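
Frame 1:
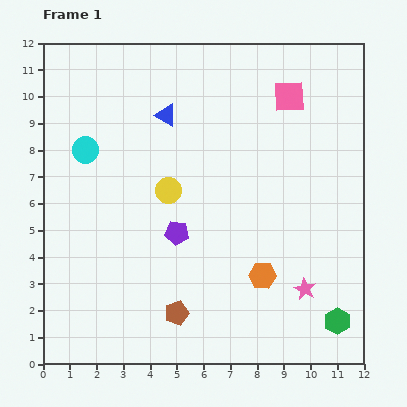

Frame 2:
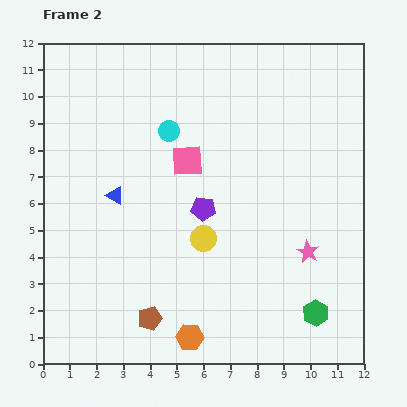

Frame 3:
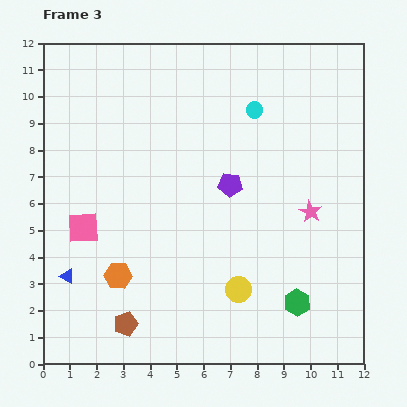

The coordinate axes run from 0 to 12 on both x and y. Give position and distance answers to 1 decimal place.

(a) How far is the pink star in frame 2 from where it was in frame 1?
1.4

The pink star moved from (9.8, 2.8) to (9.9, 4.2), a distance of √(0.1² + 1.4²) ≈ 1.4.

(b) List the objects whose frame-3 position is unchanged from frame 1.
none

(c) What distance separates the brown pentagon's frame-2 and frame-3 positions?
0.9

The brown pentagon moved from (4.0, 1.7) to (3.1, 1.5), a distance of √(0.9² + 0.2²) ≈ 0.9.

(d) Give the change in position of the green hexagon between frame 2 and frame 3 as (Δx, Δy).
(-0.7, 0.4)

The green hexagon was at (10.2, 1.9) in frame 2 and (9.5, 2.3) in frame 3.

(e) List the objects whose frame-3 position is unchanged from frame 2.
none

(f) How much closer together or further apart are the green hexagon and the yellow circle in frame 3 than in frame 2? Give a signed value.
-2.7

Distance in frame 2: 5.0. Distance in frame 3: 2.3.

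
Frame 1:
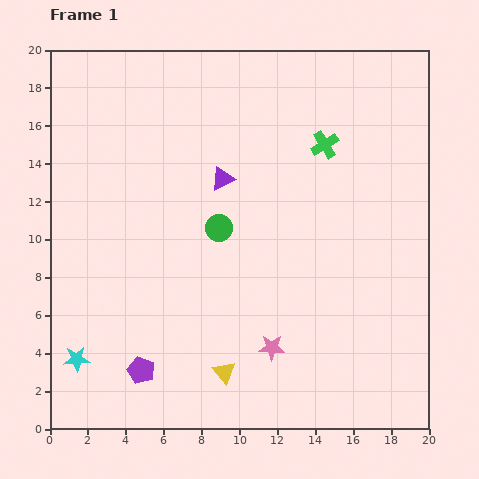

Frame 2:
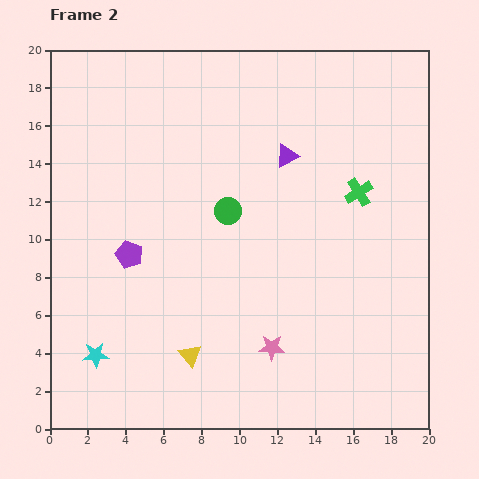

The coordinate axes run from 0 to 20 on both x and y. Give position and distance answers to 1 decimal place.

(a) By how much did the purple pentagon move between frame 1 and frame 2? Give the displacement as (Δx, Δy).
(-0.6, 6.1)

The purple pentagon was at (4.8, 3.1) in frame 1 and (4.2, 9.2) in frame 2.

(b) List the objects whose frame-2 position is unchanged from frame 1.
the pink star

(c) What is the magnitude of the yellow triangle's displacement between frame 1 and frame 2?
2.0

The yellow triangle moved from (9.2, 3.0) to (7.4, 3.9), a distance of √(1.8² + 0.9²) ≈ 2.0.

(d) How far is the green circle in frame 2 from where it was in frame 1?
1.0

The green circle moved from (8.9, 10.6) to (9.4, 11.5), a distance of √(0.5² + 0.9²) ≈ 1.0.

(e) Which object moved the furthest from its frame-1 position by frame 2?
the purple pentagon

(moved 6.1; next 3.6)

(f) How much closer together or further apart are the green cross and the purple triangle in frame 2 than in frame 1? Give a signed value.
-1.5

Distance in frame 1: 5.7. Distance in frame 2: 4.2.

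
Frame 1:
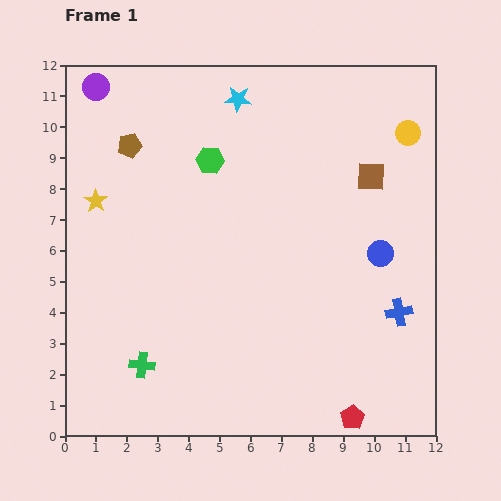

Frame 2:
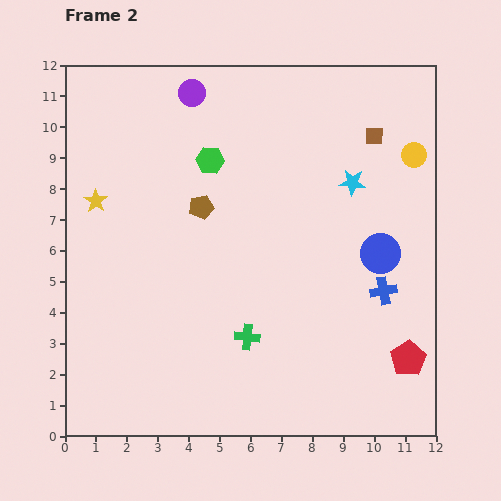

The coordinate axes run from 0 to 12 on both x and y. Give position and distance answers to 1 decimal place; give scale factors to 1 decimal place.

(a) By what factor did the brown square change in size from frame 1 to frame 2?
0.6×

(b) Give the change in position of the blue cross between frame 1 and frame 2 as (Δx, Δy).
(-0.5, 0.7)

The blue cross was at (10.8, 4.0) in frame 1 and (10.3, 4.7) in frame 2.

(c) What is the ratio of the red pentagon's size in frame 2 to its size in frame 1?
1.5×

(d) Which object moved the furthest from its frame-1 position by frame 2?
the cyan star

(moved 4.6; next 3.5)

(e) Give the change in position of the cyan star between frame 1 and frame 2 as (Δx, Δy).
(3.7, -2.7)

The cyan star was at (5.6, 10.9) in frame 1 and (9.3, 8.2) in frame 2.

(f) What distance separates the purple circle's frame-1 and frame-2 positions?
3.1

The purple circle moved from (1.0, 11.3) to (4.1, 11.1), a distance of √(3.1² + 0.2²) ≈ 3.1.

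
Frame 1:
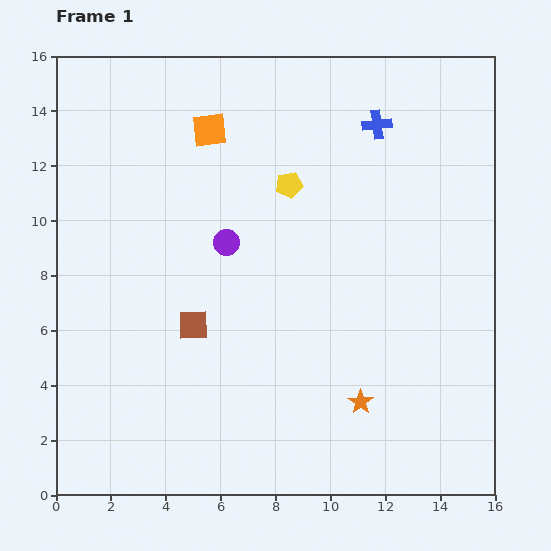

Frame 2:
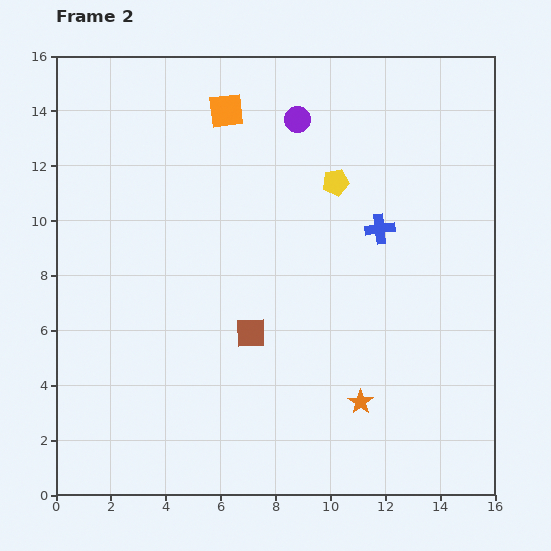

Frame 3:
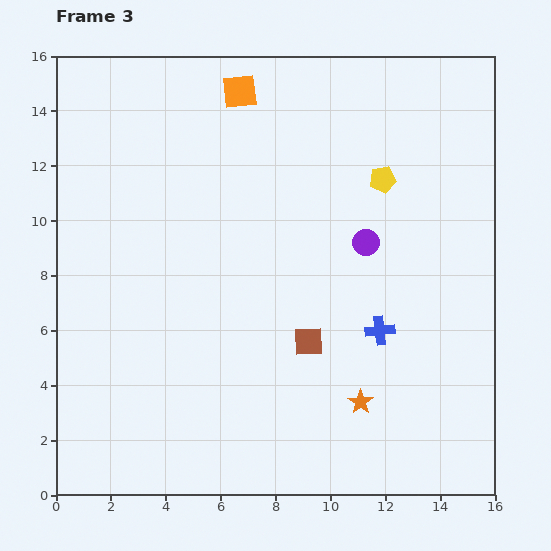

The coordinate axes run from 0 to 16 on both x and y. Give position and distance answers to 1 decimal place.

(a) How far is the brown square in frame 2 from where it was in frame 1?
2.1

The brown square moved from (5.0, 6.2) to (7.1, 5.9), a distance of √(2.1² + 0.3²) ≈ 2.1.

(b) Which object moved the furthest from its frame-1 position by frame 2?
the purple circle

(moved 5.2; next 3.8)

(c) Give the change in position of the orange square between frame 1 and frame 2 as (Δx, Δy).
(0.6, 0.7)

The orange square was at (5.6, 13.3) in frame 1 and (6.2, 14.0) in frame 2.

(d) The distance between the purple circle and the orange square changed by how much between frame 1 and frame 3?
+3.1

Distance in frame 1: 4.1. Distance in frame 3: 7.2.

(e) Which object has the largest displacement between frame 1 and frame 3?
the blue cross

(moved 7.5; next 5.1)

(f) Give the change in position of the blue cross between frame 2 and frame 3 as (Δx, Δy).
(0.0, -3.7)

The blue cross was at (11.8, 9.7) in frame 2 and (11.8, 6.0) in frame 3.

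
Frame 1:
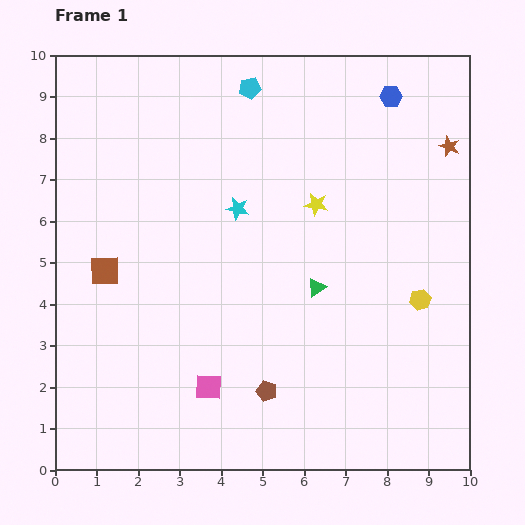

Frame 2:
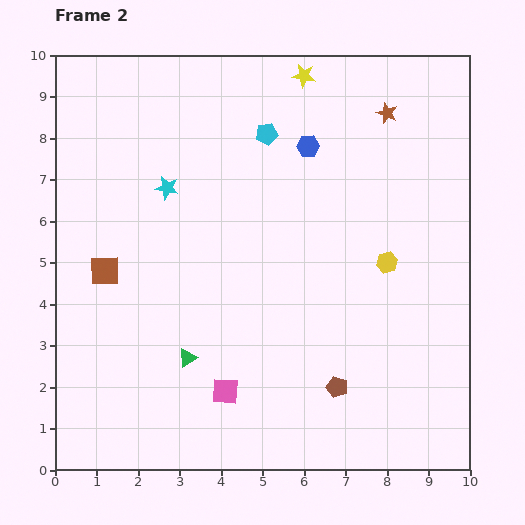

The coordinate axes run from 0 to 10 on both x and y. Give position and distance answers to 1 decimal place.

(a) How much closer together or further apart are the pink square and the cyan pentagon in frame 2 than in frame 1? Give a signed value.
-1.0

Distance in frame 1: 7.3. Distance in frame 2: 6.3.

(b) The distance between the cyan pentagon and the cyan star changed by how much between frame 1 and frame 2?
-0.2

Distance in frame 1: 2.9. Distance in frame 2: 2.7.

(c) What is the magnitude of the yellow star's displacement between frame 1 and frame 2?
3.1

The yellow star moved from (6.3, 6.4) to (6.0, 9.5), a distance of √(0.3² + 3.1²) ≈ 3.1.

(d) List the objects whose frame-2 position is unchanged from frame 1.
the brown square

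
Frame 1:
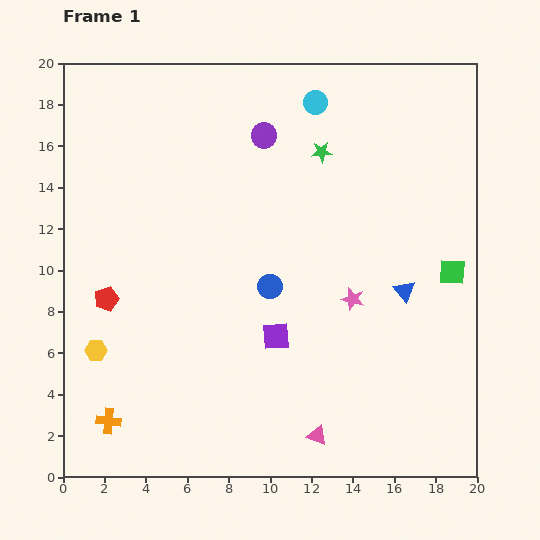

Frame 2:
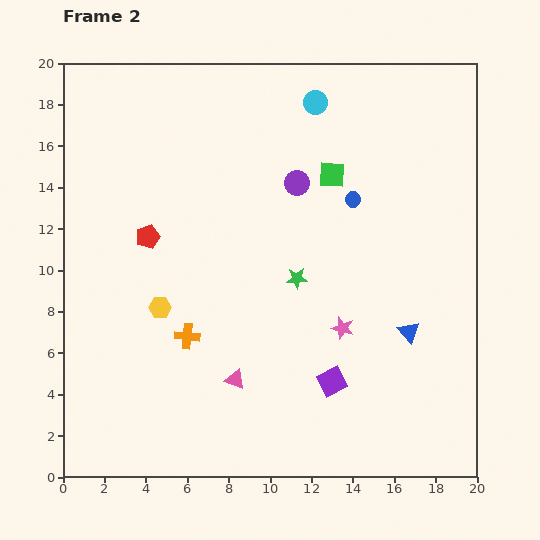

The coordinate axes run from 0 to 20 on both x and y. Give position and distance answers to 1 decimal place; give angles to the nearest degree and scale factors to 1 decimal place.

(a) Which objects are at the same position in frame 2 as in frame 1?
the cyan circle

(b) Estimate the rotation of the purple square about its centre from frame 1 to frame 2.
22° counter-clockwise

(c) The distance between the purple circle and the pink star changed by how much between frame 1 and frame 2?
-1.7

Distance in frame 1: 9.0. Distance in frame 2: 7.3.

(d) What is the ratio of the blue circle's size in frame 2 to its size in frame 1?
0.6×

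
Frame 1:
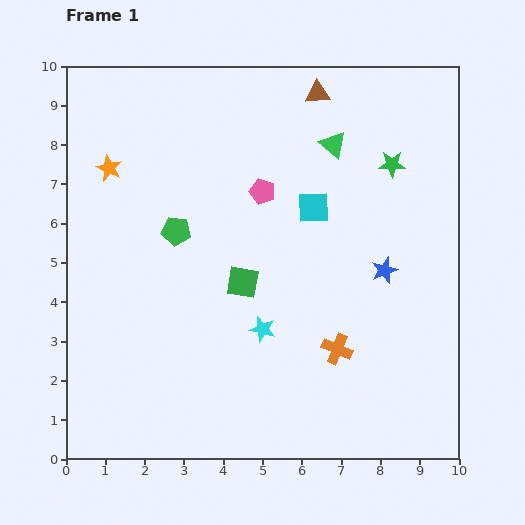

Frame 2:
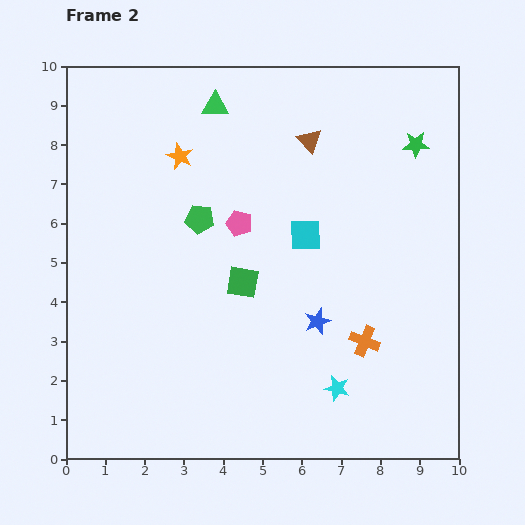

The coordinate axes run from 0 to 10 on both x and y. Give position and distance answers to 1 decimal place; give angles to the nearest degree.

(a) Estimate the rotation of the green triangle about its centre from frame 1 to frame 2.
41° counter-clockwise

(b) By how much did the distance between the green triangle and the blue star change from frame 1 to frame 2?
+2.6

Distance in frame 1: 3.5. Distance in frame 2: 6.1.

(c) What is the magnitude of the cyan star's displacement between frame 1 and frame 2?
2.4

The cyan star moved from (5.0, 3.3) to (6.9, 1.8), a distance of √(1.9² + 1.5²) ≈ 2.4.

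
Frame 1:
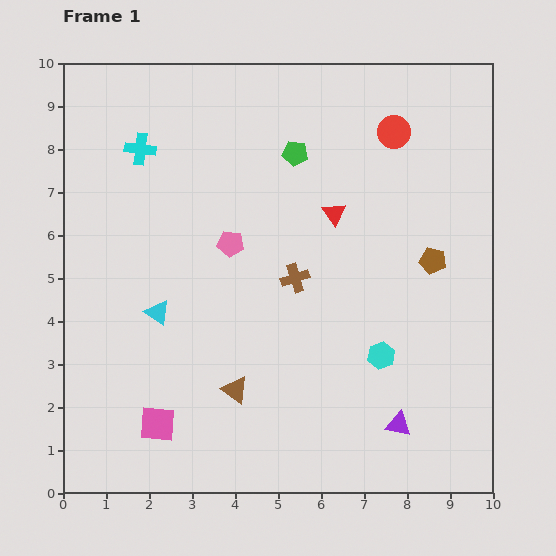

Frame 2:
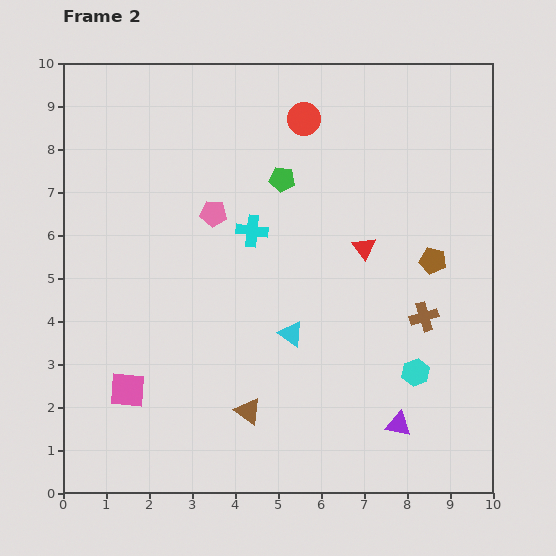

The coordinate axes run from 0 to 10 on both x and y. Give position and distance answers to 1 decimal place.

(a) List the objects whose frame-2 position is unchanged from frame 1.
the purple triangle, the brown pentagon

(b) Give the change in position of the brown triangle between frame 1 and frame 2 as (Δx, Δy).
(0.3, -0.5)

The brown triangle was at (4.0, 2.4) in frame 1 and (4.3, 1.9) in frame 2.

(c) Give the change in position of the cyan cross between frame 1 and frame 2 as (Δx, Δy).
(2.6, -1.9)

The cyan cross was at (1.8, 8.0) in frame 1 and (4.4, 6.1) in frame 2.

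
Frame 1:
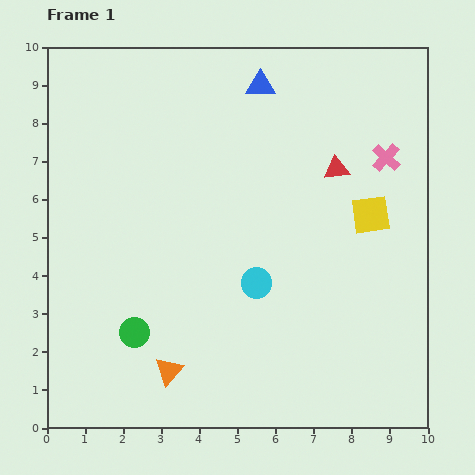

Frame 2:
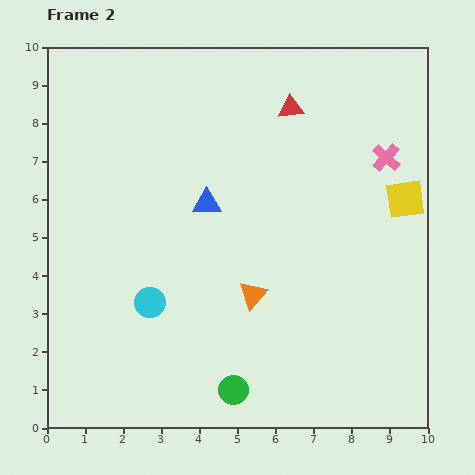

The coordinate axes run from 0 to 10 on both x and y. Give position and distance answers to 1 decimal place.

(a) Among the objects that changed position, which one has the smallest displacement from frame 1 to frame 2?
the yellow square

(moved 1.0)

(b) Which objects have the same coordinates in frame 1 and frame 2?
the pink cross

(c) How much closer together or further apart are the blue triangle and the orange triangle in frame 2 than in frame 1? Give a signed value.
-5.2

Distance in frame 1: 7.9. Distance in frame 2: 2.7.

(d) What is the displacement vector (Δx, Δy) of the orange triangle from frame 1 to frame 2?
(2.2, 2.0)

The orange triangle was at (3.2, 1.5) in frame 1 and (5.4, 3.5) in frame 2.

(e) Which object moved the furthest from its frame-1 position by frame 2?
the blue triangle

(moved 3.4; next 3.0)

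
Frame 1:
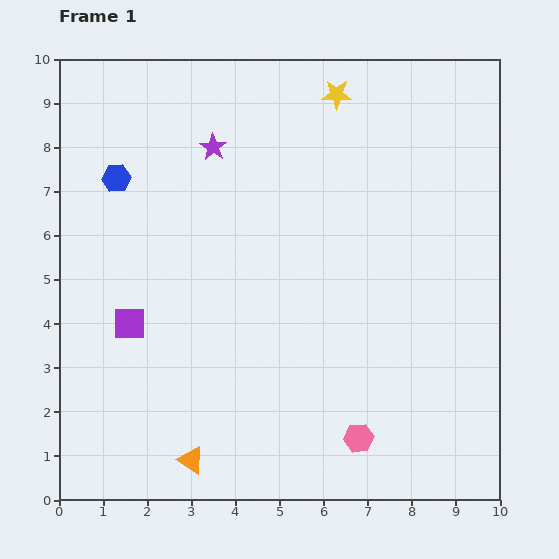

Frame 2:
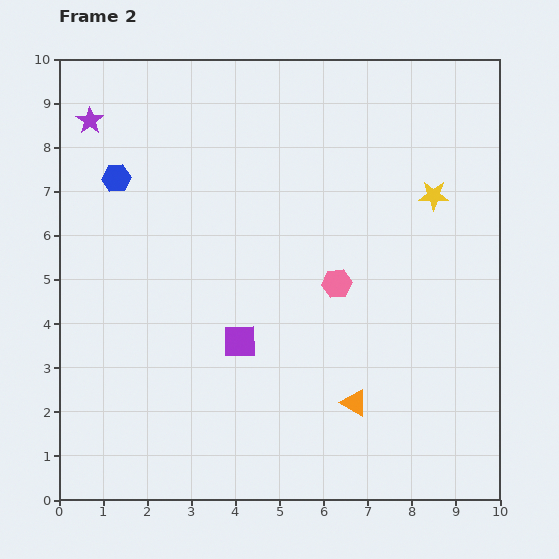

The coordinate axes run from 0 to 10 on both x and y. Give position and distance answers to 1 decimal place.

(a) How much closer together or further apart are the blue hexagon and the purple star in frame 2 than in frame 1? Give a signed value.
-0.9

Distance in frame 1: 2.3. Distance in frame 2: 1.4.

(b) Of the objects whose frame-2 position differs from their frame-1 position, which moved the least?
the purple square

(moved 2.5)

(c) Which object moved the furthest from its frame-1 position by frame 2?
the orange triangle

(moved 3.9; next 3.5)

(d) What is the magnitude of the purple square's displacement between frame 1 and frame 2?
2.5

The purple square moved from (1.6, 4.0) to (4.1, 3.6), a distance of √(2.5² + 0.4²) ≈ 2.5.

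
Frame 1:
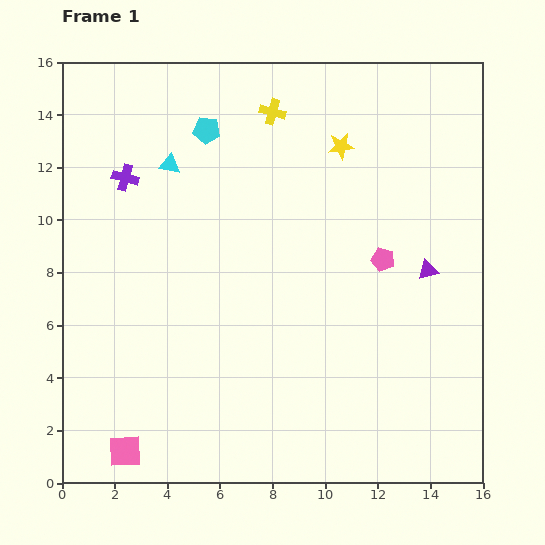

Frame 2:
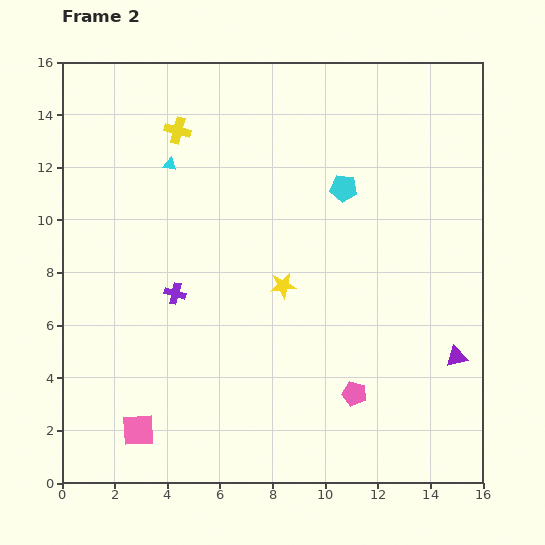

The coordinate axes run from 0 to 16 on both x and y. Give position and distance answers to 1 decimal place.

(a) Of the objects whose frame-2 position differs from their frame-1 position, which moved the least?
the pink square

(moved 0.9)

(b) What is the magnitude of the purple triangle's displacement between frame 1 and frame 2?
3.5

The purple triangle moved from (13.9, 8.1) to (15.0, 4.8), a distance of √(1.1² + 3.3²) ≈ 3.5.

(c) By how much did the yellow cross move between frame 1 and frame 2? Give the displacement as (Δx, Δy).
(-3.6, -0.7)

The yellow cross was at (8.0, 14.1) in frame 1 and (4.4, 13.4) in frame 2.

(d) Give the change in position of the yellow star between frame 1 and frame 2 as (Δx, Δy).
(-2.2, -5.3)

The yellow star was at (10.6, 12.8) in frame 1 and (8.4, 7.5) in frame 2.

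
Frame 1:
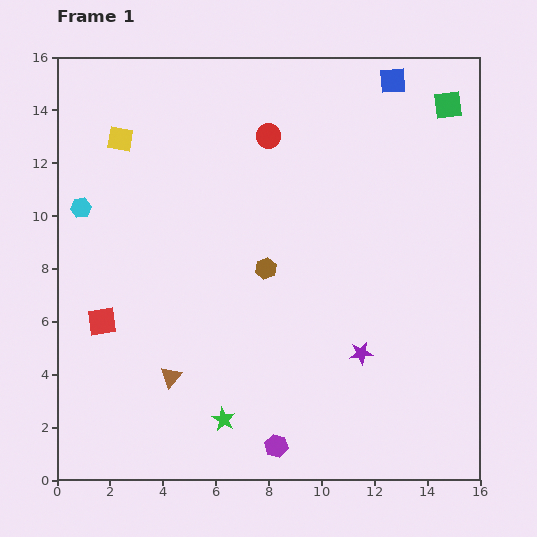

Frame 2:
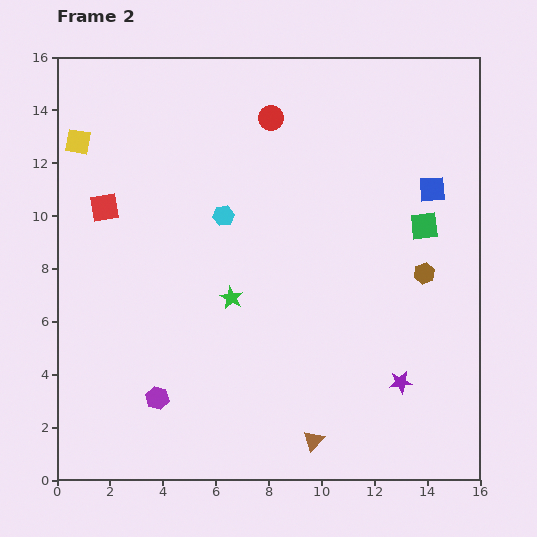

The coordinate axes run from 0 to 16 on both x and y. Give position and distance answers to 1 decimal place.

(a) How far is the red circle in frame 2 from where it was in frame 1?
0.7

The red circle moved from (8.0, 13.0) to (8.1, 13.7), a distance of √(0.1² + 0.7²) ≈ 0.7.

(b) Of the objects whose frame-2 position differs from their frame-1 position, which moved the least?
the red circle

(moved 0.7)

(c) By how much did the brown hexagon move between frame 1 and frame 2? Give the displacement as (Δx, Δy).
(6.0, -0.2)

The brown hexagon was at (7.9, 8.0) in frame 1 and (13.9, 7.8) in frame 2.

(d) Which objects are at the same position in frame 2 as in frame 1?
none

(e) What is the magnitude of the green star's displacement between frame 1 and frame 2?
4.6

The green star moved from (6.3, 2.3) to (6.6, 6.9), a distance of √(0.3² + 4.6²) ≈ 4.6.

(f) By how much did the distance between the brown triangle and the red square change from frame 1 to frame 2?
+8.5

Distance in frame 1: 3.3. Distance in frame 2: 11.8.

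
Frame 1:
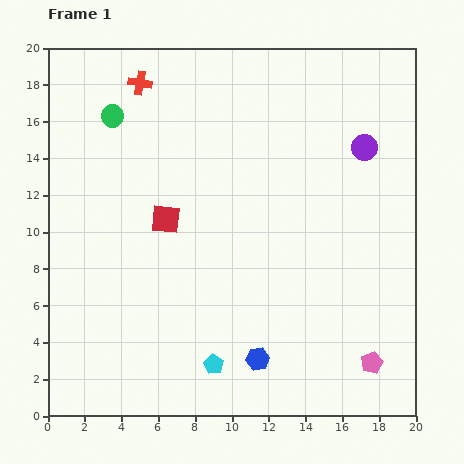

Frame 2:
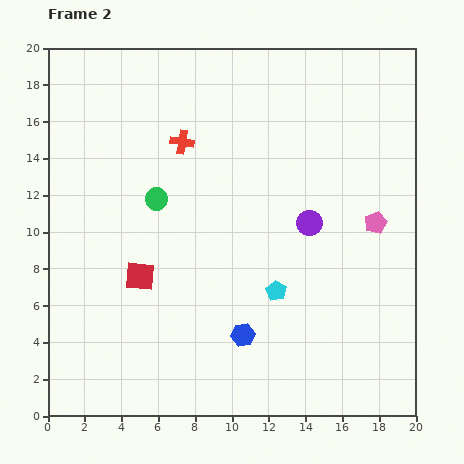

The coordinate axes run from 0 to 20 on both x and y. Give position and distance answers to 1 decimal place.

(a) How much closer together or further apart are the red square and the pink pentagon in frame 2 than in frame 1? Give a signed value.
-0.5

Distance in frame 1: 13.6. Distance in frame 2: 13.1.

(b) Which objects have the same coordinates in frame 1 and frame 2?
none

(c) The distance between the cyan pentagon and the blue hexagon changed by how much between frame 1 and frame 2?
+0.6

Distance in frame 1: 2.4. Distance in frame 2: 3.0.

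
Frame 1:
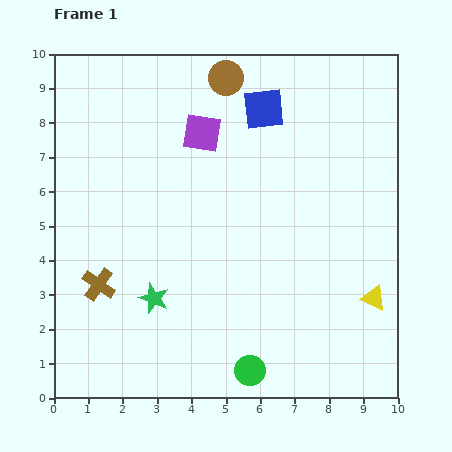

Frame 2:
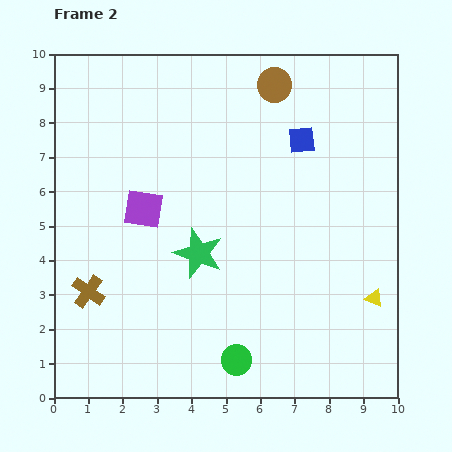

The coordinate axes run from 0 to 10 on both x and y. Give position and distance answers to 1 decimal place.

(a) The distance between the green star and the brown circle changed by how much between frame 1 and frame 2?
-1.3

Distance in frame 1: 6.7. Distance in frame 2: 5.4.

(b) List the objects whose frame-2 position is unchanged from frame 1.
the yellow triangle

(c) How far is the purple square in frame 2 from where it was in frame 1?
2.8

The purple square moved from (4.3, 7.7) to (2.6, 5.5), a distance of √(1.7² + 2.2²) ≈ 2.8.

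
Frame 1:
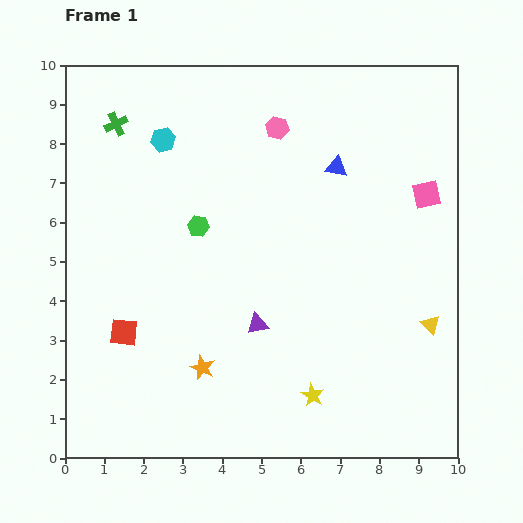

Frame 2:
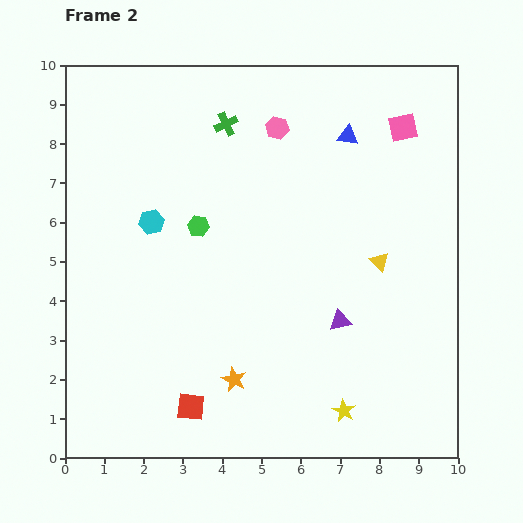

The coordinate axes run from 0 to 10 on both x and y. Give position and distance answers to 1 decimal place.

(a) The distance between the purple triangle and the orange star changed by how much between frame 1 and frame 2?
+1.3

Distance in frame 1: 1.8. Distance in frame 2: 3.1.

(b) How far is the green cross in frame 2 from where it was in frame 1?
2.8

The green cross moved from (1.3, 8.5) to (4.1, 8.5), a distance of √(2.8² + 0.0²) ≈ 2.8.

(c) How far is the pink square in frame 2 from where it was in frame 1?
1.8

The pink square moved from (9.2, 6.7) to (8.6, 8.4), a distance of √(0.6² + 1.7²) ≈ 1.8.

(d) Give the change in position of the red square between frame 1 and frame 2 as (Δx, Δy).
(1.7, -1.9)

The red square was at (1.5, 3.2) in frame 1 and (3.2, 1.3) in frame 2.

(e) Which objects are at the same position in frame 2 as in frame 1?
the green hexagon, the pink hexagon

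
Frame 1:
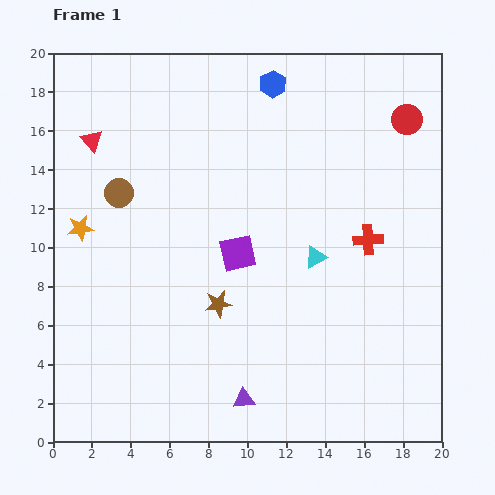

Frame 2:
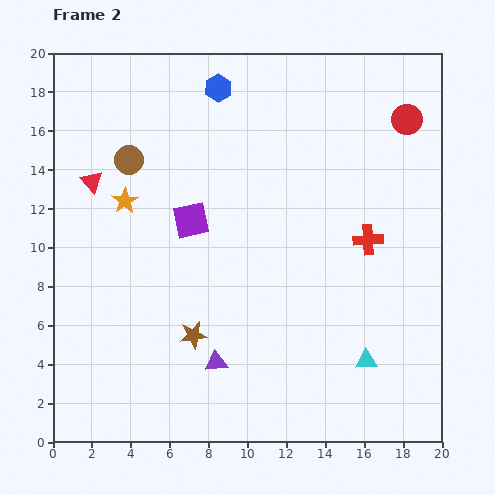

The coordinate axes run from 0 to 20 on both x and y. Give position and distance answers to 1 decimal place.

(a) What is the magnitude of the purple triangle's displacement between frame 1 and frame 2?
2.4

The purple triangle moved from (9.8, 2.2) to (8.4, 4.1), a distance of √(1.4² + 1.9²) ≈ 2.4.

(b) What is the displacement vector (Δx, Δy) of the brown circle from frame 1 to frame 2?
(0.5, 1.7)

The brown circle was at (3.4, 12.8) in frame 1 and (3.9, 14.5) in frame 2.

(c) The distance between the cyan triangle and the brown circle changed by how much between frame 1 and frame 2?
+5.4

Distance in frame 1: 10.6. Distance in frame 2: 16.0.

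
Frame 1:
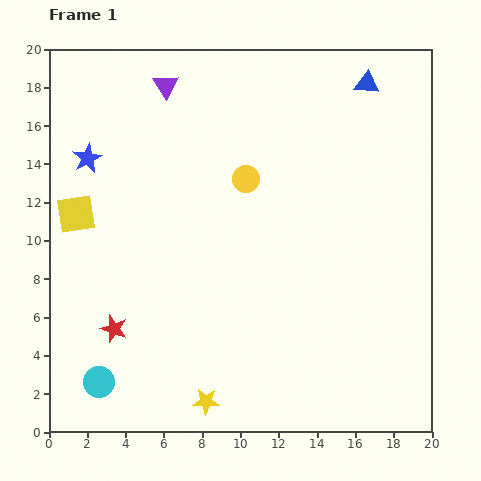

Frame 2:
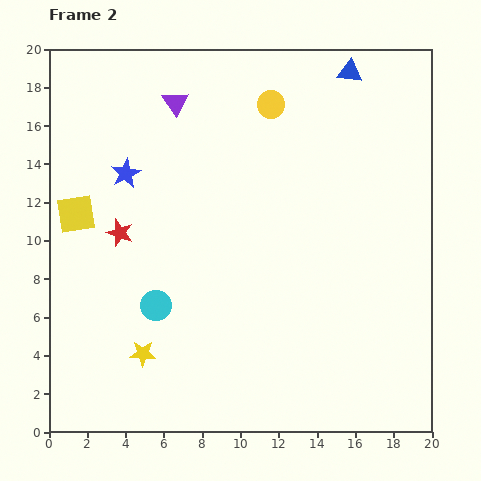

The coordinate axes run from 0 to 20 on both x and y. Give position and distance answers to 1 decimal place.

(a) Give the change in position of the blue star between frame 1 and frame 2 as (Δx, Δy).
(2.0, -0.8)

The blue star was at (2.0, 14.3) in frame 1 and (4.0, 13.5) in frame 2.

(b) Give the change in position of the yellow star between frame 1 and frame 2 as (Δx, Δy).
(-3.3, 2.5)

The yellow star was at (8.2, 1.6) in frame 1 and (4.9, 4.1) in frame 2.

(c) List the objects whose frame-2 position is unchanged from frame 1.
the yellow square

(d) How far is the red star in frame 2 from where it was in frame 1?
5.0

The red star moved from (3.4, 5.4) to (3.7, 10.4), a distance of √(0.3² + 5.0²) ≈ 5.0.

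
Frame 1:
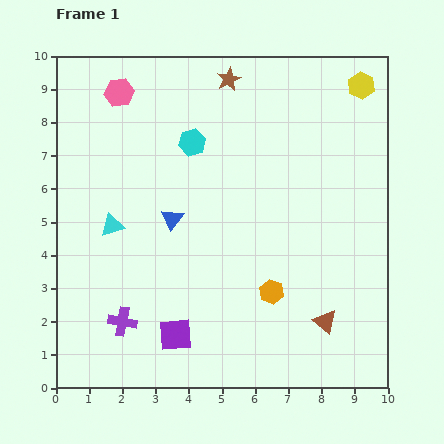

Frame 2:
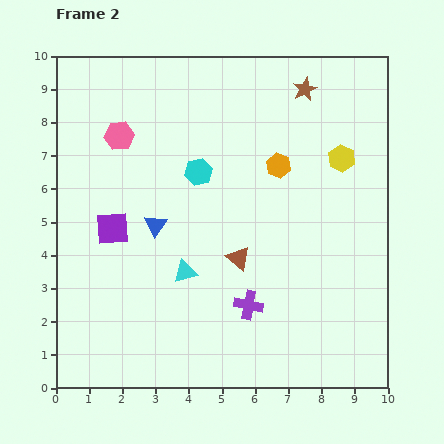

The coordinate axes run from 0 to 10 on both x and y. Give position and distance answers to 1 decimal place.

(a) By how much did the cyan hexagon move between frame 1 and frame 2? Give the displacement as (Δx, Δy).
(0.2, -0.9)

The cyan hexagon was at (4.1, 7.4) in frame 1 and (4.3, 6.5) in frame 2.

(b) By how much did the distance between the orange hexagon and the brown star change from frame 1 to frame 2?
-4.1

Distance in frame 1: 6.5. Distance in frame 2: 2.4.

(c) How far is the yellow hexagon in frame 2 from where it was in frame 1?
2.3

The yellow hexagon moved from (9.2, 9.1) to (8.6, 6.9), a distance of √(0.6² + 2.2²) ≈ 2.3.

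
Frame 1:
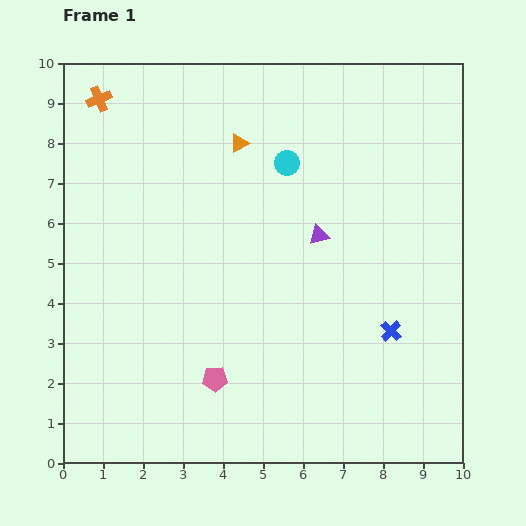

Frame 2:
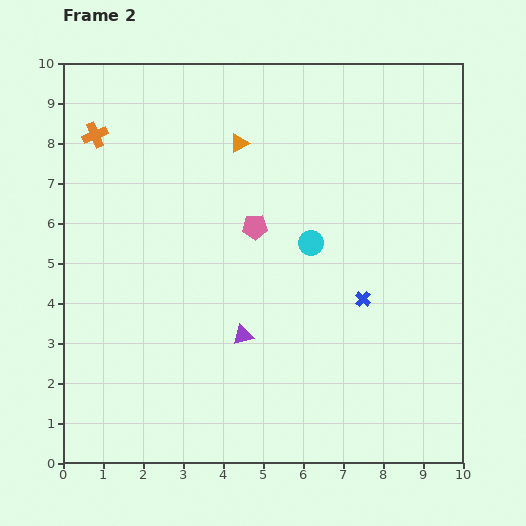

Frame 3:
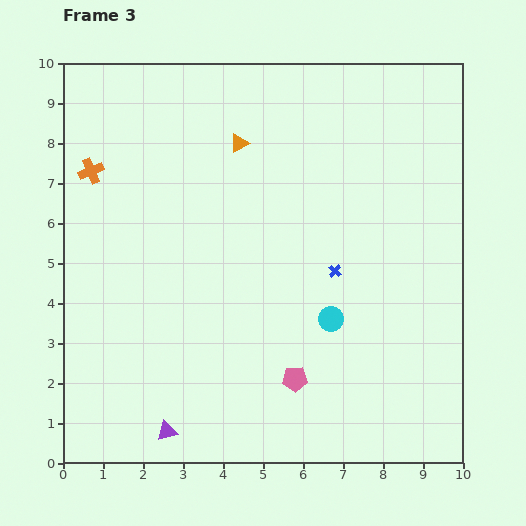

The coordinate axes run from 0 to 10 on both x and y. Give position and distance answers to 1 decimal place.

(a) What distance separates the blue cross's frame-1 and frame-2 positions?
1.1

The blue cross moved from (8.2, 3.3) to (7.5, 4.1), a distance of √(0.7² + 0.8²) ≈ 1.1.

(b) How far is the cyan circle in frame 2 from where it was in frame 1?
2.1

The cyan circle moved from (5.6, 7.5) to (6.2, 5.5), a distance of √(0.6² + 2.0²) ≈ 2.1.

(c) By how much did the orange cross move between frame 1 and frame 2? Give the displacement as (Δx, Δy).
(-0.1, -0.9)

The orange cross was at (0.9, 9.1) in frame 1 and (0.8, 8.2) in frame 2.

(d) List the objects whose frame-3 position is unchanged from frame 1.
the orange triangle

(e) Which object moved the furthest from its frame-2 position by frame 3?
the pink pentagon

(moved 3.9; next 3.1)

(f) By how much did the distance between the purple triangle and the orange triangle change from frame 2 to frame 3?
+2.6

Distance in frame 2: 4.8. Distance in frame 3: 7.4.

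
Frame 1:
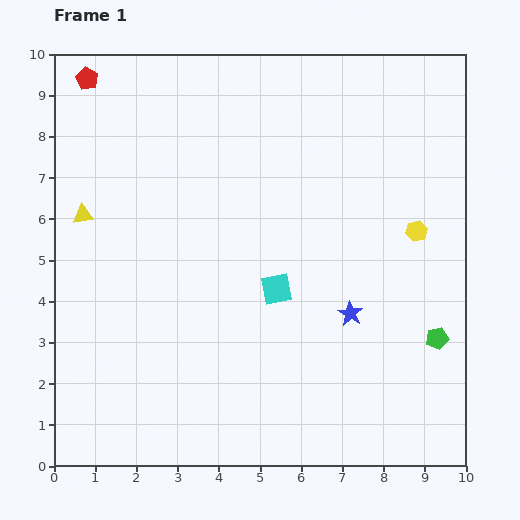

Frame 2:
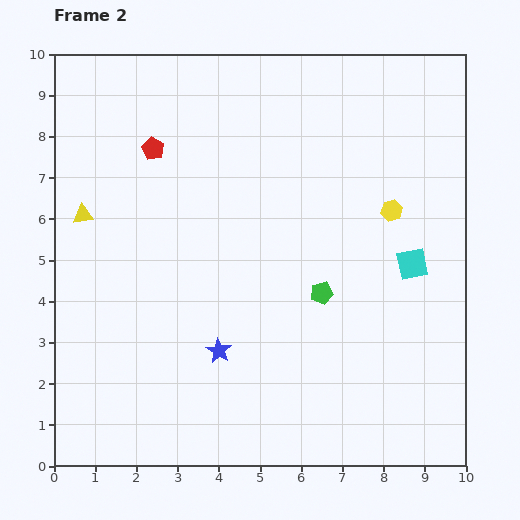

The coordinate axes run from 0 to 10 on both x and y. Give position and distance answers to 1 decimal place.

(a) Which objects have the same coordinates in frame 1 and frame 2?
the yellow triangle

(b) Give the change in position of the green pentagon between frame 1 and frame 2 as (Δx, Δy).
(-2.8, 1.1)

The green pentagon was at (9.3, 3.1) in frame 1 and (6.5, 4.2) in frame 2.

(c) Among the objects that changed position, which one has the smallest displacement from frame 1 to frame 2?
the yellow hexagon

(moved 0.8)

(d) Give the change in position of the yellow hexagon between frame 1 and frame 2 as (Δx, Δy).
(-0.6, 0.5)

The yellow hexagon was at (8.8, 5.7) in frame 1 and (8.2, 6.2) in frame 2.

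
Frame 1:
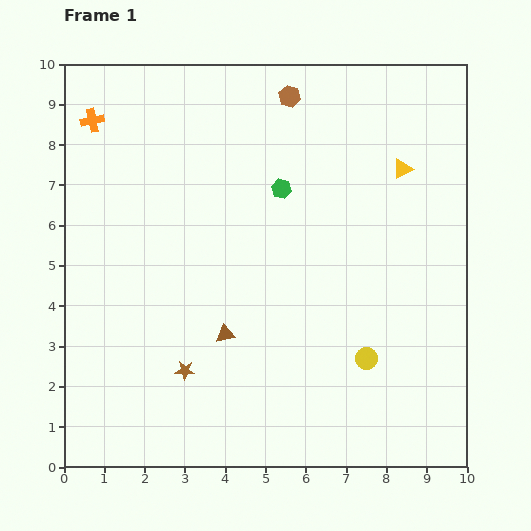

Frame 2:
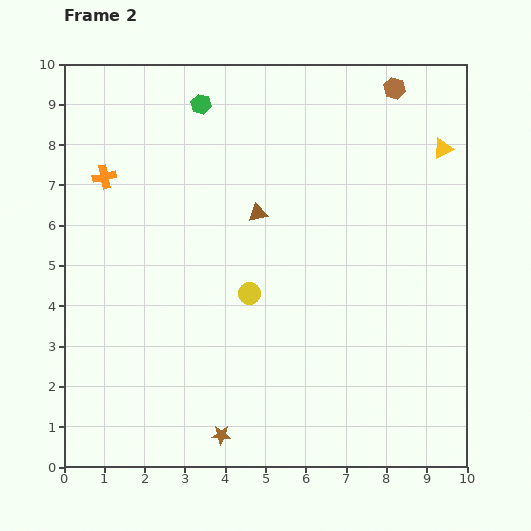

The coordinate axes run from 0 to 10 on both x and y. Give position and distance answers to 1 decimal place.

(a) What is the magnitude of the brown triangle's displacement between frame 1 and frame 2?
3.1

The brown triangle moved from (4.0, 3.3) to (4.8, 6.3), a distance of √(0.8² + 3.0²) ≈ 3.1.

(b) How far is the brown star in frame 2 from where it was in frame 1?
1.8

The brown star moved from (3.0, 2.4) to (3.9, 0.8), a distance of √(0.9² + 1.6²) ≈ 1.8.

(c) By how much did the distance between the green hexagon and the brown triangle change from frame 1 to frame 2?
-0.9

Distance in frame 1: 3.9. Distance in frame 2: 3.0.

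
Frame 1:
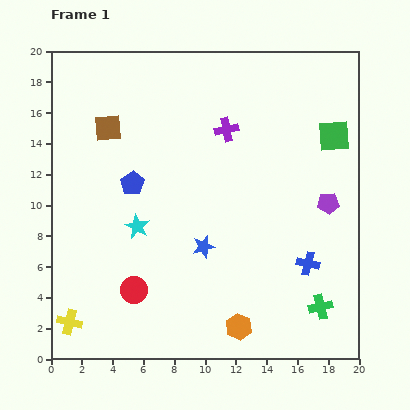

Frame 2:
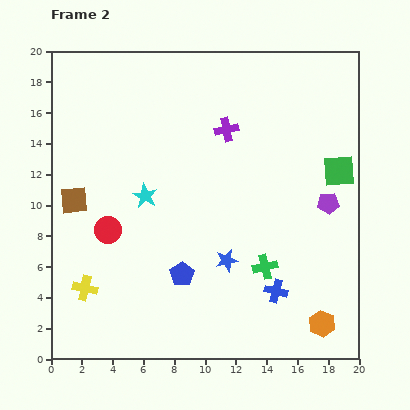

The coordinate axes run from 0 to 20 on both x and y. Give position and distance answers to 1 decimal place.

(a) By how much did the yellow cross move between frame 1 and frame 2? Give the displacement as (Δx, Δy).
(1.0, 2.2)

The yellow cross was at (1.2, 2.4) in frame 1 and (2.2, 4.6) in frame 2.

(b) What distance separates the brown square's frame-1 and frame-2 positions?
5.2

The brown square moved from (3.7, 15.0) to (1.5, 10.3), a distance of √(2.2² + 4.7²) ≈ 5.2.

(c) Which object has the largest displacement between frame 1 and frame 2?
the blue pentagon

(moved 6.7; next 5.4)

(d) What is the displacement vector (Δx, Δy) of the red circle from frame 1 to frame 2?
(-1.7, 3.9)

The red circle was at (5.4, 4.5) in frame 1 and (3.7, 8.4) in frame 2.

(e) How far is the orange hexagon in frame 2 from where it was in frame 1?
5.4

The orange hexagon moved from (12.2, 2.1) to (17.6, 2.3), a distance of √(5.4² + 0.2²) ≈ 5.4.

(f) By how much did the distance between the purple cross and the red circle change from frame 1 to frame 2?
-1.9

Distance in frame 1: 12.0. Distance in frame 2: 10.1.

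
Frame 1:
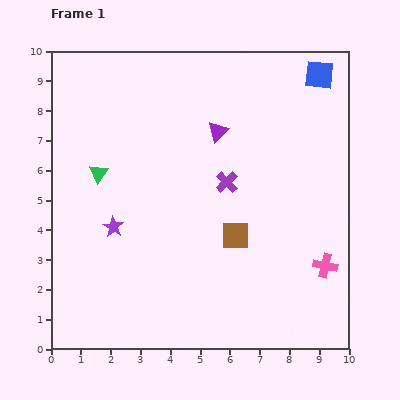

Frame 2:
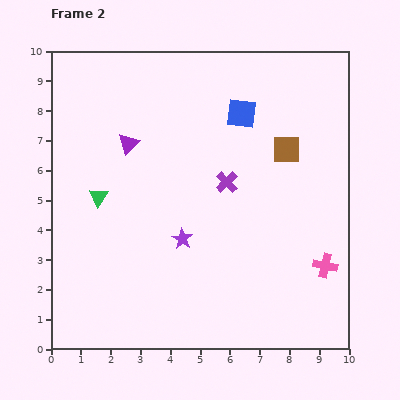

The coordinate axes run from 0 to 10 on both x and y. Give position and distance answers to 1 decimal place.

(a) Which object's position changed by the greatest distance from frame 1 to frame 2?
the brown square

(moved 3.4; next 3.0)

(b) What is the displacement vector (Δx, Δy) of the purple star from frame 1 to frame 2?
(2.3, -0.4)

The purple star was at (2.1, 4.1) in frame 1 and (4.4, 3.7) in frame 2.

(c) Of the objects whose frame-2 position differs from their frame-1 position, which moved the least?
the green triangle

(moved 0.8)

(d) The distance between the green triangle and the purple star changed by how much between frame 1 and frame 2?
+1.2

Distance in frame 1: 1.9. Distance in frame 2: 3.1.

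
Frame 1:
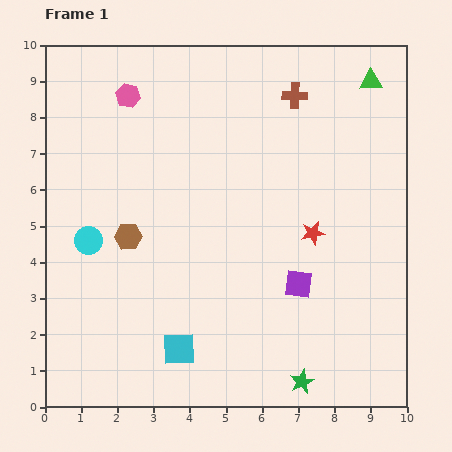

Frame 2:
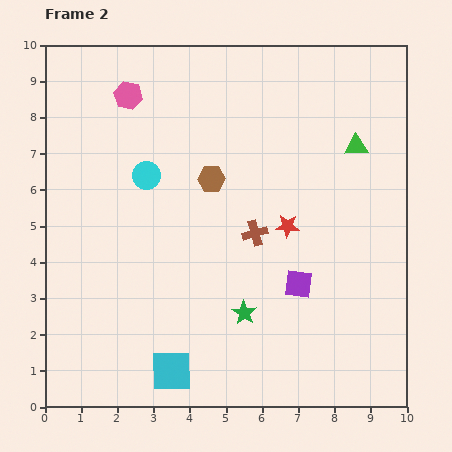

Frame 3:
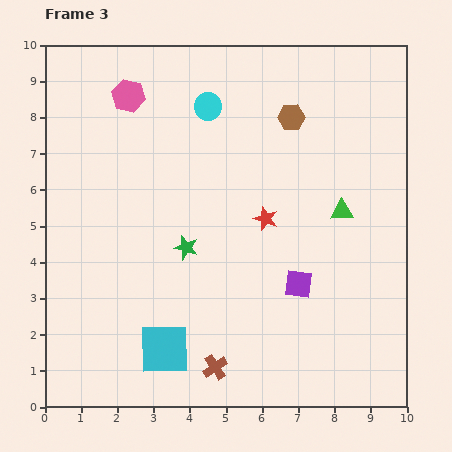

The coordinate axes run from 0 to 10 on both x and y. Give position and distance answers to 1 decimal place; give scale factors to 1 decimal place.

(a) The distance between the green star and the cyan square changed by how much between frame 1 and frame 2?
-0.9

Distance in frame 1: 3.5. Distance in frame 2: 2.6.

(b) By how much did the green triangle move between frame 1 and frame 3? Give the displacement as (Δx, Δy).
(-0.8, -3.6)

The green triangle was at (9.0, 9.0) in frame 1 and (8.2, 5.4) in frame 3.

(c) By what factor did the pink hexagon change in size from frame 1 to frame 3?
1.3×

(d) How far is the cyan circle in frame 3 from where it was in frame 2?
2.5

The cyan circle moved from (2.8, 6.4) to (4.5, 8.3), a distance of √(1.7² + 1.9²) ≈ 2.5.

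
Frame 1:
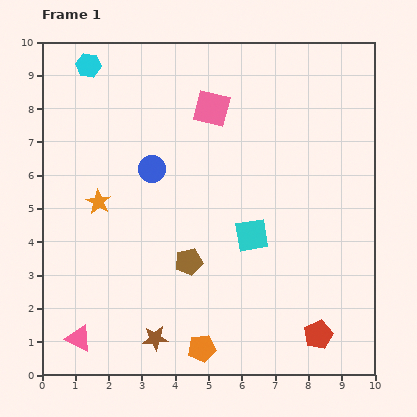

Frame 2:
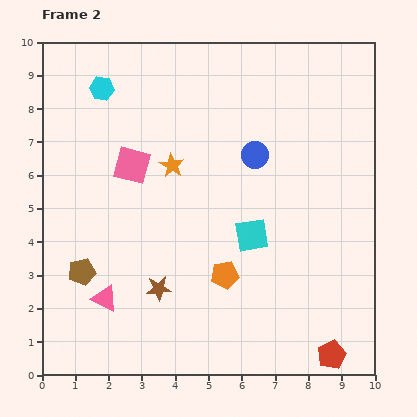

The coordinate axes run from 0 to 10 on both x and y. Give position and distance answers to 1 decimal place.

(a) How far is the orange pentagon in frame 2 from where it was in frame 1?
2.3

The orange pentagon moved from (4.8, 0.8) to (5.5, 3.0), a distance of √(0.7² + 2.2²) ≈ 2.3.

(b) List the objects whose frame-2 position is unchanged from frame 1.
the cyan square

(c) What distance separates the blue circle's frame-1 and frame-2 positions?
3.1

The blue circle moved from (3.3, 6.2) to (6.4, 6.6), a distance of √(3.1² + 0.4²) ≈ 3.1.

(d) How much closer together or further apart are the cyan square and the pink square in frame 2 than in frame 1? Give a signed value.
+0.2

Distance in frame 1: 4.0. Distance in frame 2: 4.2.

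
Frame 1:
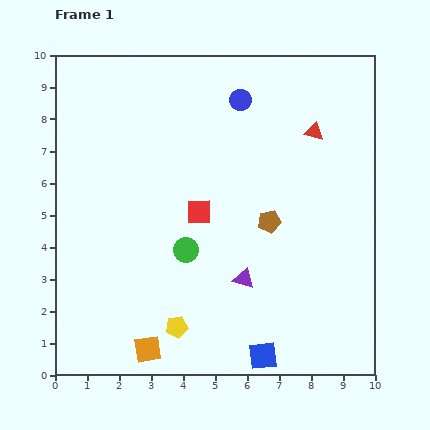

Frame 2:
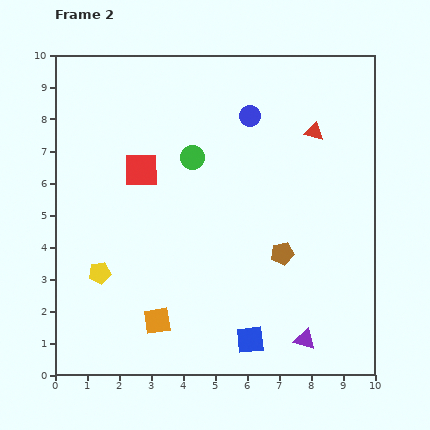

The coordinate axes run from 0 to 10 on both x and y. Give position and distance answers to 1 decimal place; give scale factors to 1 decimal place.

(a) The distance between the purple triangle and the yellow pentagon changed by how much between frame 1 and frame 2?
+4.1

Distance in frame 1: 2.6. Distance in frame 2: 6.7.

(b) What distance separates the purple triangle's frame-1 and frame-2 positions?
2.7

The purple triangle moved from (5.9, 3.0) to (7.8, 1.1), a distance of √(1.9² + 1.9²) ≈ 2.7.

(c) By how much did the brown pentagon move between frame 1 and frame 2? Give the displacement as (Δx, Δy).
(0.4, -1.0)

The brown pentagon was at (6.7, 4.8) in frame 1 and (7.1, 3.8) in frame 2.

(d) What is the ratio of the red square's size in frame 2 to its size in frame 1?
1.3×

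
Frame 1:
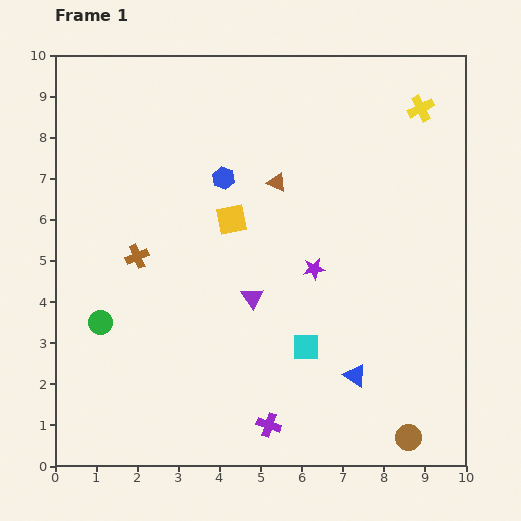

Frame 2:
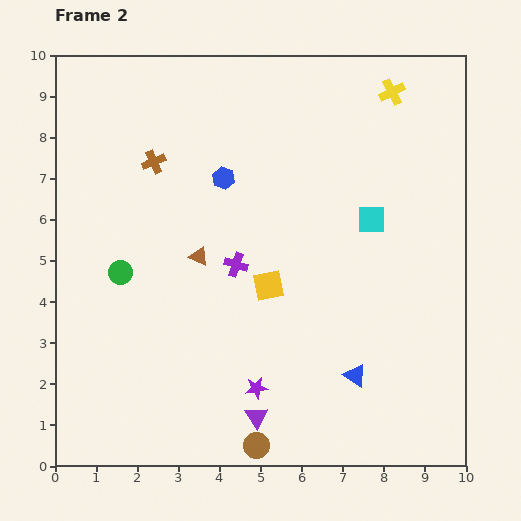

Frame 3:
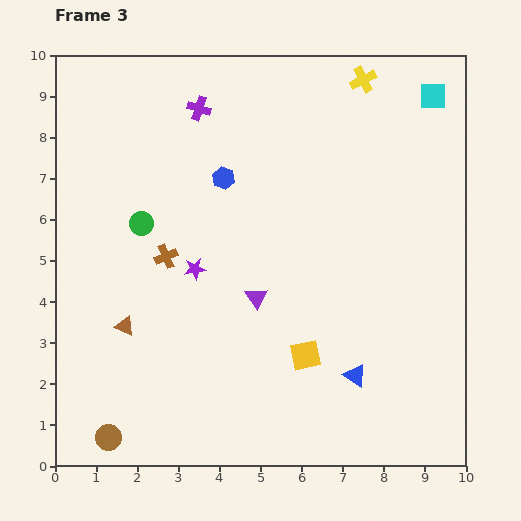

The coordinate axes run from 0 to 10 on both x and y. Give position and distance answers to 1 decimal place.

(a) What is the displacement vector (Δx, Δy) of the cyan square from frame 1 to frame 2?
(1.6, 3.1)

The cyan square was at (6.1, 2.9) in frame 1 and (7.7, 6.0) in frame 2.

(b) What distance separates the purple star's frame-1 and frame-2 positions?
3.2

The purple star moved from (6.3, 4.8) to (4.9, 1.9), a distance of √(1.4² + 2.9²) ≈ 3.2.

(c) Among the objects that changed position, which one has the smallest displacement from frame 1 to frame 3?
the purple triangle

(moved 0.1)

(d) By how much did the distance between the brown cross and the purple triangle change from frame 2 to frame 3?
-4.3

Distance in frame 2: 6.7. Distance in frame 3: 2.4.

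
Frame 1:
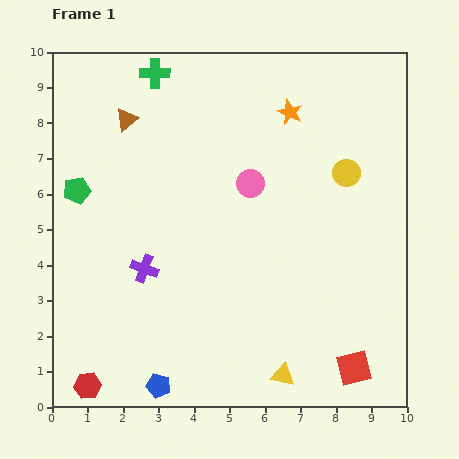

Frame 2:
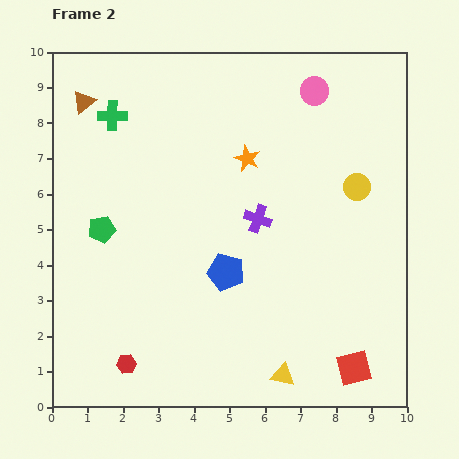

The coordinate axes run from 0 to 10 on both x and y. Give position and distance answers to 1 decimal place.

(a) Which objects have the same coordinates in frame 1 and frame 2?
the red square, the yellow triangle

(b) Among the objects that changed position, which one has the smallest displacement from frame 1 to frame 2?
the yellow circle

(moved 0.5)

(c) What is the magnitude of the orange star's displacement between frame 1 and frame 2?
1.8

The orange star moved from (6.7, 8.3) to (5.5, 7.0), a distance of √(1.2² + 1.3²) ≈ 1.8.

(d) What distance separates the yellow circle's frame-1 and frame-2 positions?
0.5

The yellow circle moved from (8.3, 6.6) to (8.6, 6.2), a distance of √(0.3² + 0.4²) ≈ 0.5.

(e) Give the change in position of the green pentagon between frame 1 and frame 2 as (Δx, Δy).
(0.7, -1.1)

The green pentagon was at (0.7, 6.1) in frame 1 and (1.4, 5.0) in frame 2.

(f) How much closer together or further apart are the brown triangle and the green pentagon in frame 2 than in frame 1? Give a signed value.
+1.2

Distance in frame 1: 2.4. Distance in frame 2: 3.6.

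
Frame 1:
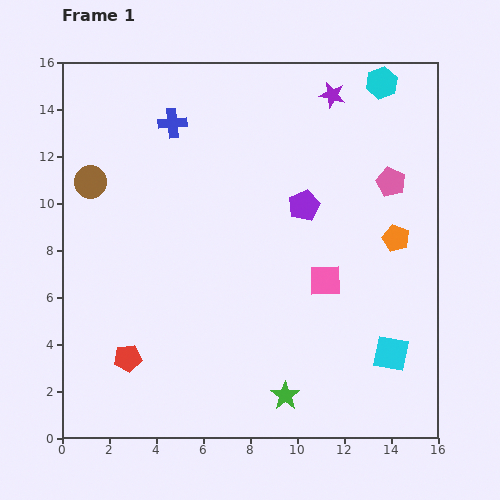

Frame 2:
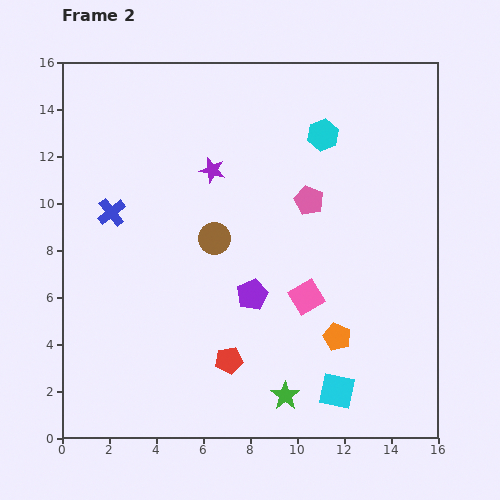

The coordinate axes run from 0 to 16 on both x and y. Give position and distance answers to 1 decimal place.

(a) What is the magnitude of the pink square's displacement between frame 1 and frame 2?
1.1

The pink square moved from (11.2, 6.7) to (10.4, 6.0), a distance of √(0.8² + 0.7²) ≈ 1.1.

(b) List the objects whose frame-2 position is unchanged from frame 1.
the green star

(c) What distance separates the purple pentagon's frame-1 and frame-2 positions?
4.4

The purple pentagon moved from (10.3, 9.9) to (8.1, 6.1), a distance of √(2.2² + 3.8²) ≈ 4.4.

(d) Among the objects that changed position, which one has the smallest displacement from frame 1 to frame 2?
the pink square

(moved 1.1)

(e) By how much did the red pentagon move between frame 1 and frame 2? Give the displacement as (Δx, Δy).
(4.3, -0.1)

The red pentagon was at (2.8, 3.4) in frame 1 and (7.1, 3.3) in frame 2.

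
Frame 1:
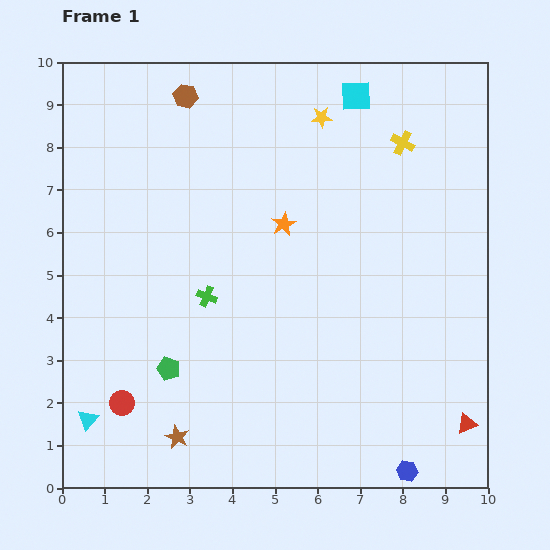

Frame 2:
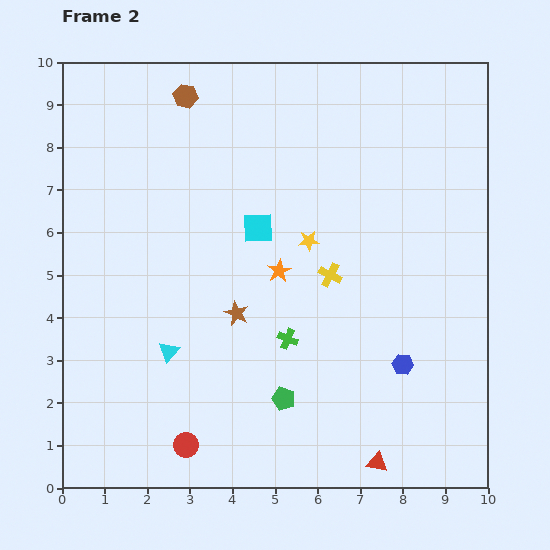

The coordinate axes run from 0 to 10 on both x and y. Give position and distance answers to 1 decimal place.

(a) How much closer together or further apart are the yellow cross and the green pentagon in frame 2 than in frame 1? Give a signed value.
-4.5

Distance in frame 1: 7.6. Distance in frame 2: 3.1.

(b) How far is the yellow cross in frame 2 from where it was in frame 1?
3.5

The yellow cross moved from (8.0, 8.1) to (6.3, 5.0), a distance of √(1.7² + 3.1²) ≈ 3.5.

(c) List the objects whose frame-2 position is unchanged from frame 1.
the brown hexagon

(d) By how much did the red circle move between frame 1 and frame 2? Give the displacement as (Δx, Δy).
(1.5, -1.0)

The red circle was at (1.4, 2.0) in frame 1 and (2.9, 1.0) in frame 2.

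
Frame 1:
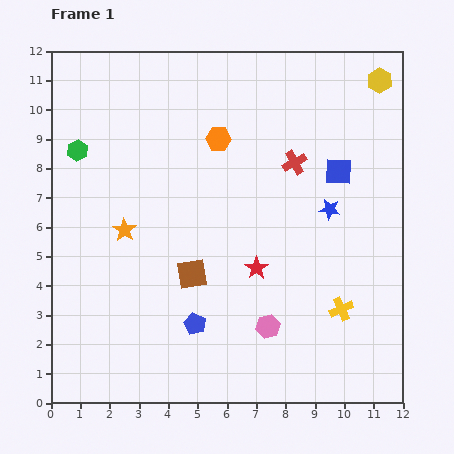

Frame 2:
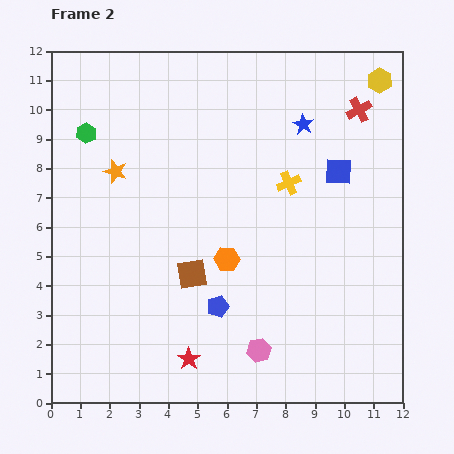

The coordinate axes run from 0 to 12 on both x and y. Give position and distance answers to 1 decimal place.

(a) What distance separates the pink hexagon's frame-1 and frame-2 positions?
0.9

The pink hexagon moved from (7.4, 2.6) to (7.1, 1.8), a distance of √(0.3² + 0.8²) ≈ 0.9.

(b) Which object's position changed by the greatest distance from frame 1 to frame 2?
the yellow cross

(moved 4.7; next 4.1)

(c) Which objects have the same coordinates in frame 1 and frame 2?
the brown square, the yellow hexagon, the blue square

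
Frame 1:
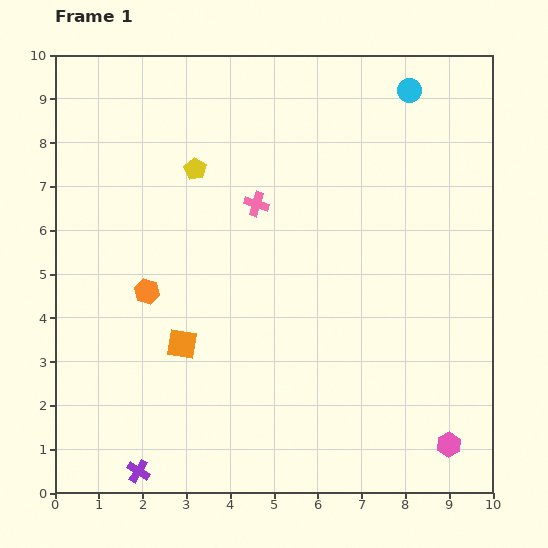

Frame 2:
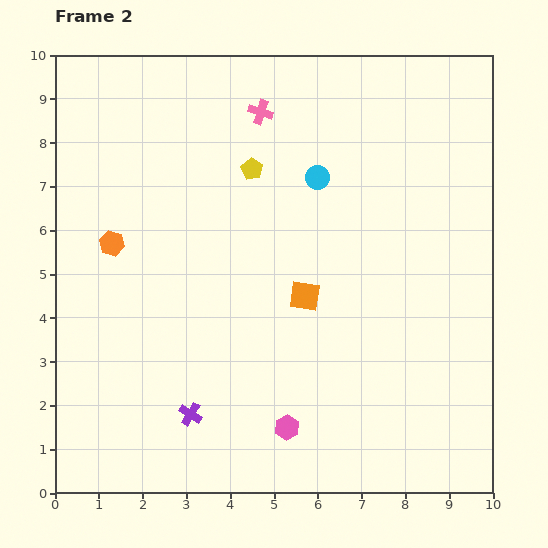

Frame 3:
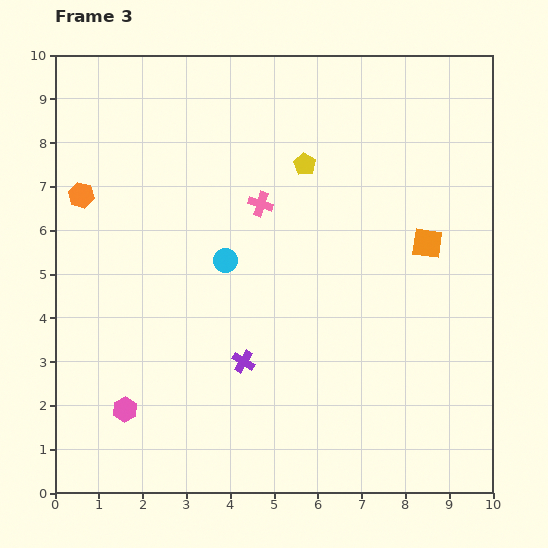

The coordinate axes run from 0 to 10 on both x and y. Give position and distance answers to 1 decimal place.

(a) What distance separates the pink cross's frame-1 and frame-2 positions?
2.1

The pink cross moved from (4.6, 6.6) to (4.7, 8.7), a distance of √(0.1² + 2.1²) ≈ 2.1.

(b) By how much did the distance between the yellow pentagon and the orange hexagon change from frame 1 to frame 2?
+0.6

Distance in frame 1: 3.0. Distance in frame 2: 3.6.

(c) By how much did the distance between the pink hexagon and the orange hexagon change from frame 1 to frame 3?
-2.7

Distance in frame 1: 7.7. Distance in frame 3: 5.0.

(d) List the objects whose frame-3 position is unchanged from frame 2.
none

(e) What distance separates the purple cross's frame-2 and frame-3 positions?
1.7

The purple cross moved from (3.1, 1.8) to (4.3, 3.0), a distance of √(1.2² + 1.2²) ≈ 1.7.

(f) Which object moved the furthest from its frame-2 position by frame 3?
the pink hexagon

(moved 3.7; next 3.0)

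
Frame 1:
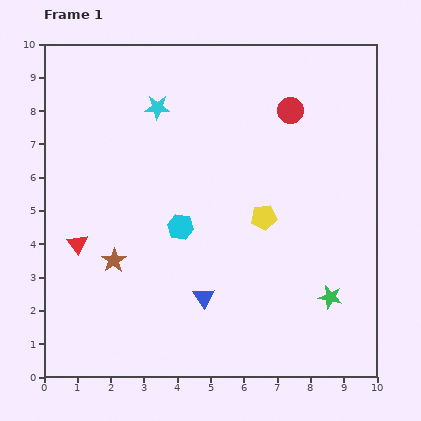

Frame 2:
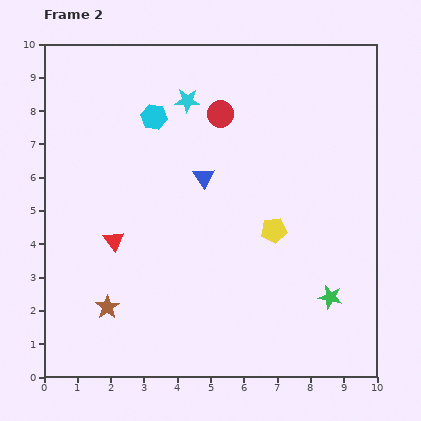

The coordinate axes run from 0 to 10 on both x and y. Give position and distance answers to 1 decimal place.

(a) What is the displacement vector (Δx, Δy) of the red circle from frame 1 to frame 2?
(-2.1, -0.1)

The red circle was at (7.4, 8.0) in frame 1 and (5.3, 7.9) in frame 2.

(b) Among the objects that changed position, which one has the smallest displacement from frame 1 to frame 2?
the yellow pentagon

(moved 0.5)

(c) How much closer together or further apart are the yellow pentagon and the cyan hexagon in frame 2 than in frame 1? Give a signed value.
+2.5

Distance in frame 1: 2.5. Distance in frame 2: 5.0.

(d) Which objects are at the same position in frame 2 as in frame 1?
the green star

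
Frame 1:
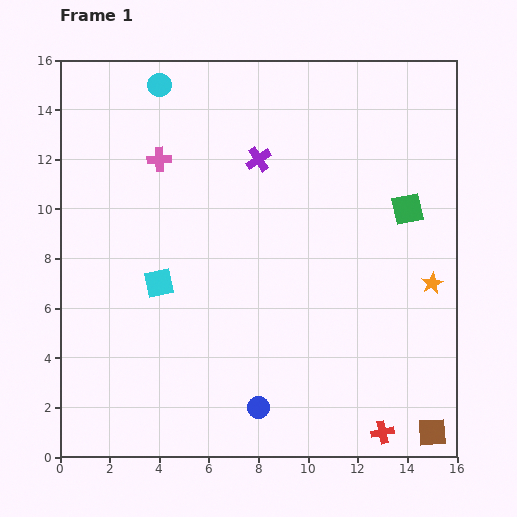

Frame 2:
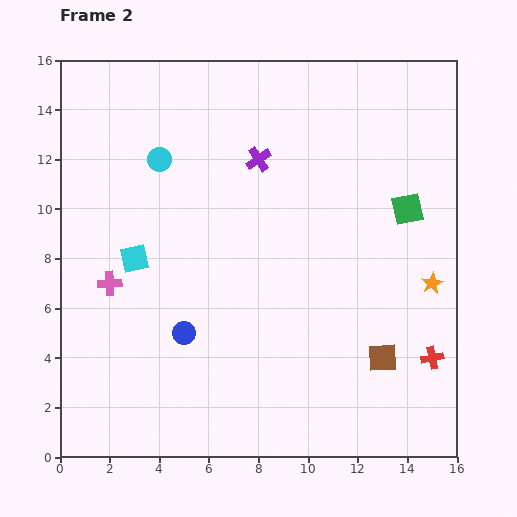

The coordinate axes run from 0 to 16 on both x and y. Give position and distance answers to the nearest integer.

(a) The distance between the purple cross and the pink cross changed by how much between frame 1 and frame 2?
+4

Distance in frame 1: 4. Distance in frame 2: 8.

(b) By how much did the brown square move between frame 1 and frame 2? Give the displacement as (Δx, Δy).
(-2, 3)

The brown square was at (15, 1) in frame 1 and (13, 4) in frame 2.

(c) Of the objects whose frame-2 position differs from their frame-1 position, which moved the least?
the cyan square

(moved 1)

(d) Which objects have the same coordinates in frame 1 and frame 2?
the purple cross, the orange star, the green square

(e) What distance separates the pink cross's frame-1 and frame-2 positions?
5

The pink cross moved from (4, 12) to (2, 7), a distance of √(2² + 5²) ≈ 5.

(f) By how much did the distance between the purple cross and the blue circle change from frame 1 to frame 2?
-2

Distance in frame 1: 10. Distance in frame 2: 8.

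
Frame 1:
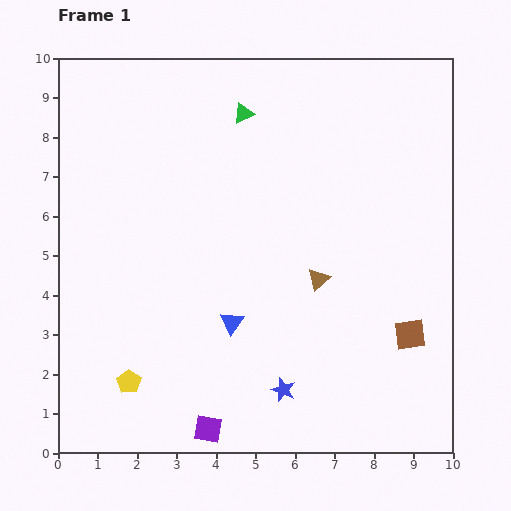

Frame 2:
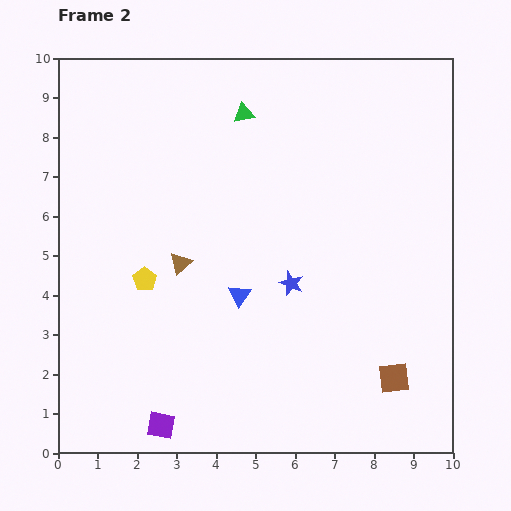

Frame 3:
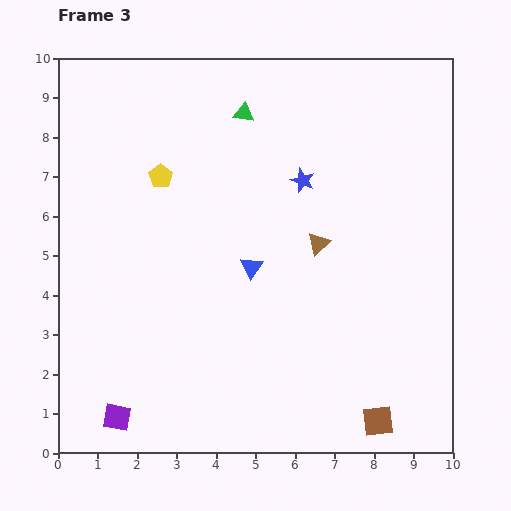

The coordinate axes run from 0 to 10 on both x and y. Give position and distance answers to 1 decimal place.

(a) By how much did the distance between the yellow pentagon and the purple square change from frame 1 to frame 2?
+1.4

Distance in frame 1: 2.3. Distance in frame 2: 3.7.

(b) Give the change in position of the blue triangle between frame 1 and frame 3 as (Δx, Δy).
(0.5, 1.4)

The blue triangle was at (4.4, 3.3) in frame 1 and (4.9, 4.7) in frame 3.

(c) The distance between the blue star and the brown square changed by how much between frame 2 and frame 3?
+2.9

Distance in frame 2: 3.5. Distance in frame 3: 6.4.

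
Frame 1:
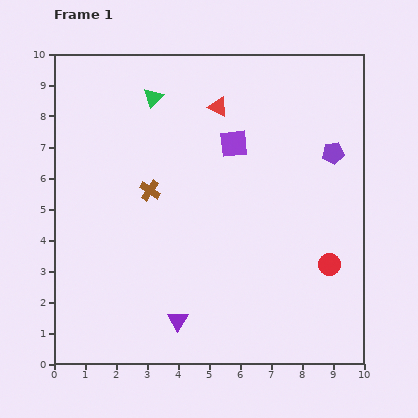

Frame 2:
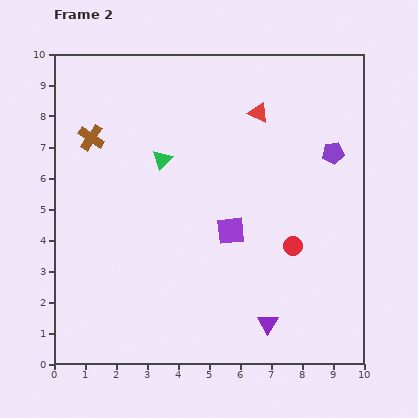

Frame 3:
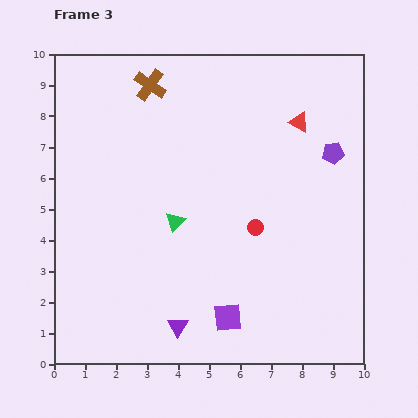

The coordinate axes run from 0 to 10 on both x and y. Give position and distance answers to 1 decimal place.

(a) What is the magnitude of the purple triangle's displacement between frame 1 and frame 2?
2.9

The purple triangle moved from (4.0, 1.4) to (6.9, 1.3), a distance of √(2.9² + 0.1²) ≈ 2.9.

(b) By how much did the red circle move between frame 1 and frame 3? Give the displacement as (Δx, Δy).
(-2.4, 1.2)

The red circle was at (8.9, 3.2) in frame 1 and (6.5, 4.4) in frame 3.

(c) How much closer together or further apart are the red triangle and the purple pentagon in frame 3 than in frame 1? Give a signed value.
-2.5

Distance in frame 1: 4.0. Distance in frame 3: 1.5.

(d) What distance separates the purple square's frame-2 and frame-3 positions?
2.8

The purple square moved from (5.7, 4.3) to (5.6, 1.5), a distance of √(0.1² + 2.8²) ≈ 2.8.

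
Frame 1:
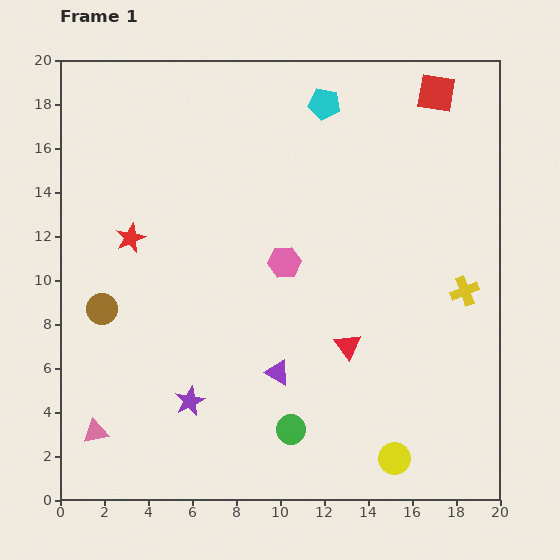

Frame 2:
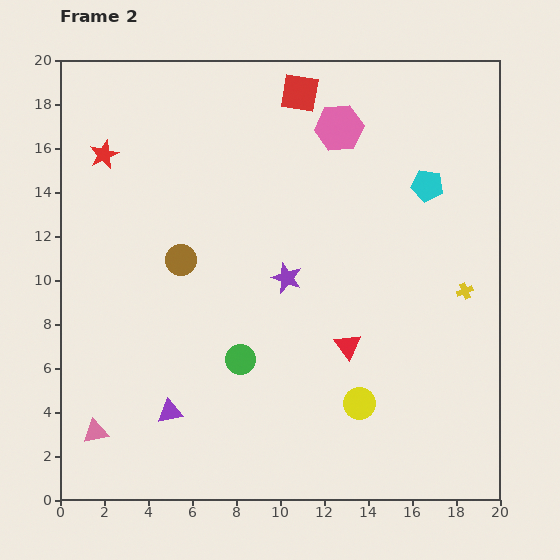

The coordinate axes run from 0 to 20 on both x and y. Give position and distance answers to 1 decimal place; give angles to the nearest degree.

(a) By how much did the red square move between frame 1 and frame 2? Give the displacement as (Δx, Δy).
(-6.2, 0.0)

The red square was at (17.1, 18.5) in frame 1 and (10.9, 18.5) in frame 2.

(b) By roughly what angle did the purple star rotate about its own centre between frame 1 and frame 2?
26° counter-clockwise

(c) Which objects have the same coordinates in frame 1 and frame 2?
the red triangle, the yellow cross, the pink triangle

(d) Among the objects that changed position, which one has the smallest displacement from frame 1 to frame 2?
the yellow circle

(moved 3.0)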